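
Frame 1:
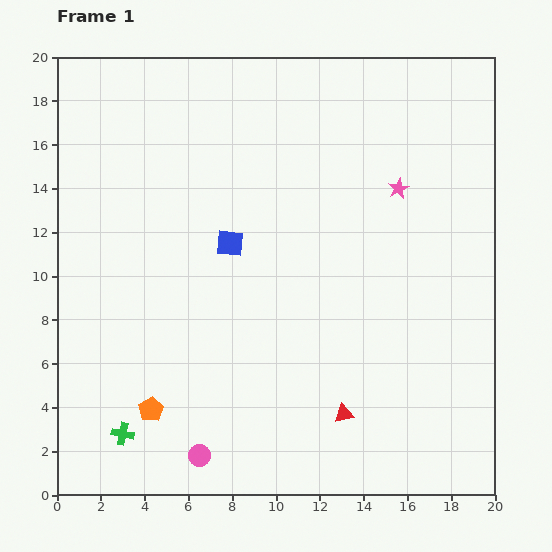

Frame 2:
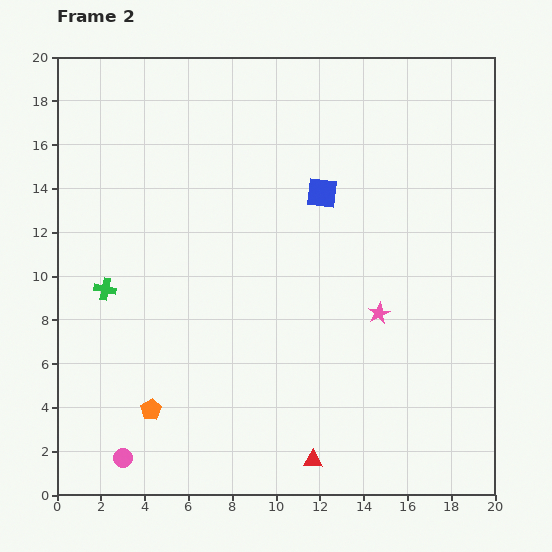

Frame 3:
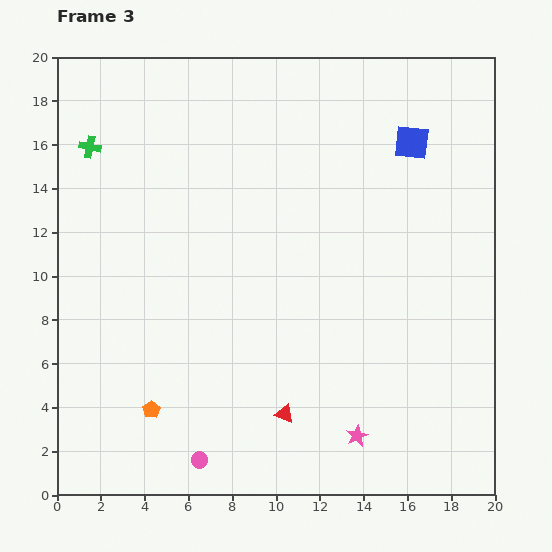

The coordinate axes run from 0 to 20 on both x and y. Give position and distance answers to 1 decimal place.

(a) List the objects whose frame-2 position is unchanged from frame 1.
the orange pentagon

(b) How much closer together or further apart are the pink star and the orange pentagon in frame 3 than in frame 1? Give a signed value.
-5.7

Distance in frame 1: 15.2. Distance in frame 3: 9.5.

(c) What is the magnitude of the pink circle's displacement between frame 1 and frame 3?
0.2

The pink circle moved from (6.5, 1.8) to (6.5, 1.6), a distance of √(0.0² + 0.2²) ≈ 0.2.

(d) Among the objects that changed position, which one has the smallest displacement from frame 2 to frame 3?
the red triangle

(moved 2.5)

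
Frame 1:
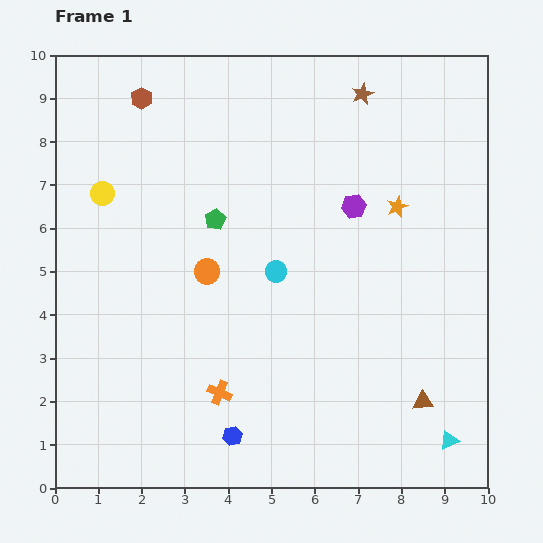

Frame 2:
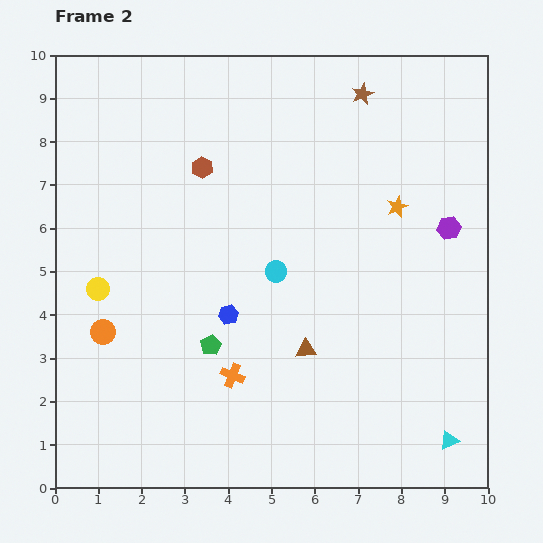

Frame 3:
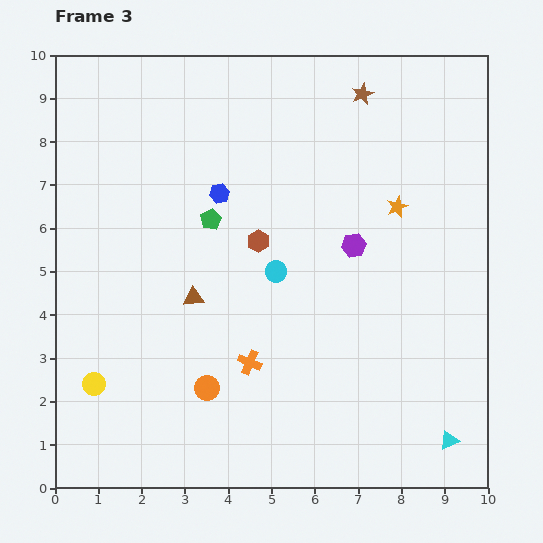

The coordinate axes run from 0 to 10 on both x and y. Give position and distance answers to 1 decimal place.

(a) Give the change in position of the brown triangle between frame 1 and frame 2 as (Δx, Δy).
(-2.7, 1.2)

The brown triangle was at (8.5, 2.0) in frame 1 and (5.8, 3.2) in frame 2.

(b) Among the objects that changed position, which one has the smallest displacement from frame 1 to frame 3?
the green pentagon

(moved 0.1)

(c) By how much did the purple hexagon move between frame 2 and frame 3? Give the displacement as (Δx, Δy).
(-2.2, -0.4)

The purple hexagon was at (9.1, 6.0) in frame 2 and (6.9, 5.6) in frame 3.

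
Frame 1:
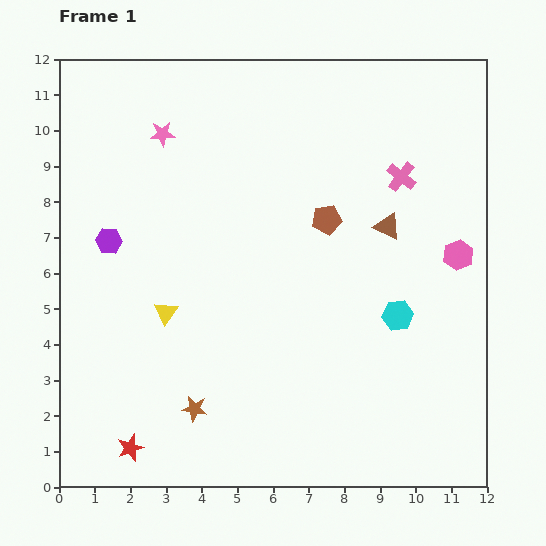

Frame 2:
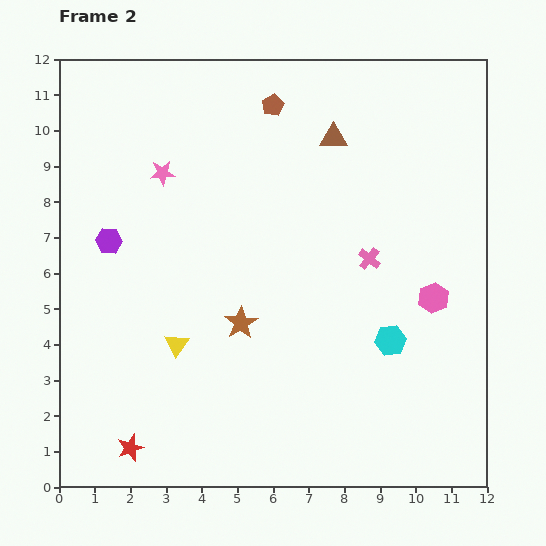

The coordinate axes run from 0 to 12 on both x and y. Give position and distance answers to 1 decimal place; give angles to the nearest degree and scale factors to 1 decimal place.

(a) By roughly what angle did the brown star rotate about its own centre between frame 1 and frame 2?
31° clockwise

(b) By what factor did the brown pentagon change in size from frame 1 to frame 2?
0.7×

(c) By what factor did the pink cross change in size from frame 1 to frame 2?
0.7×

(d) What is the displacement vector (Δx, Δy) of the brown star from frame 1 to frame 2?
(1.3, 2.4)

The brown star was at (3.8, 2.2) in frame 1 and (5.1, 4.6) in frame 2.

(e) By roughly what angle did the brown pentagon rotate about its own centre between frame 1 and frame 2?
18° counter-clockwise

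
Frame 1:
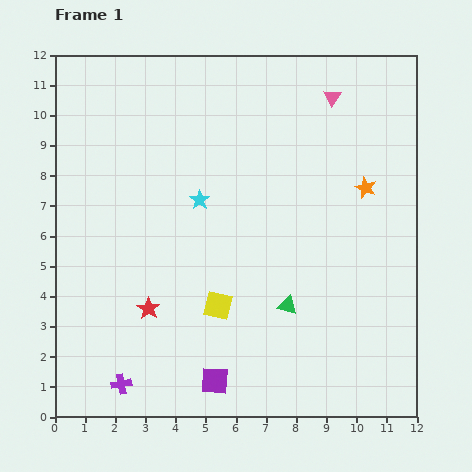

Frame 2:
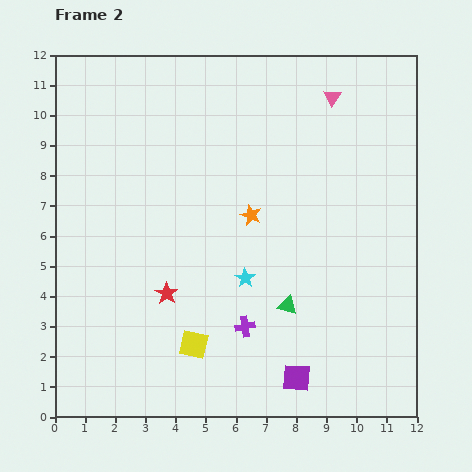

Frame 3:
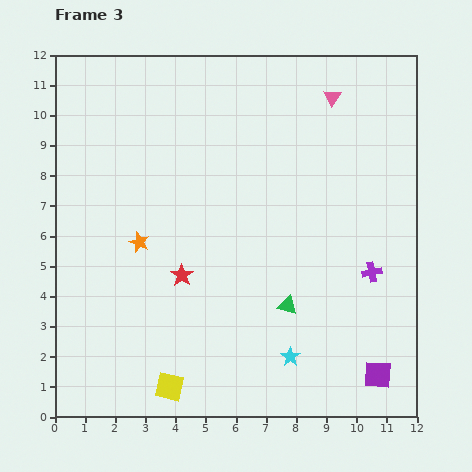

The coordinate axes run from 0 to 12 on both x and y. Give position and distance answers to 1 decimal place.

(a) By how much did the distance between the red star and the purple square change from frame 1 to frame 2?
+1.8

Distance in frame 1: 3.3. Distance in frame 2: 5.1.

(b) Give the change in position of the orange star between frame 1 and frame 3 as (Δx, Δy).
(-7.5, -1.8)

The orange star was at (10.3, 7.6) in frame 1 and (2.8, 5.8) in frame 3.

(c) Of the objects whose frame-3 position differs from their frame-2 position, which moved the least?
the red star

(moved 0.8)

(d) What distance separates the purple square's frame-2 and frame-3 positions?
2.7

The purple square moved from (8.0, 1.3) to (10.7, 1.4), a distance of √(2.7² + 0.1²) ≈ 2.7.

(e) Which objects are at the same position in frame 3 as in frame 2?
the pink triangle, the green triangle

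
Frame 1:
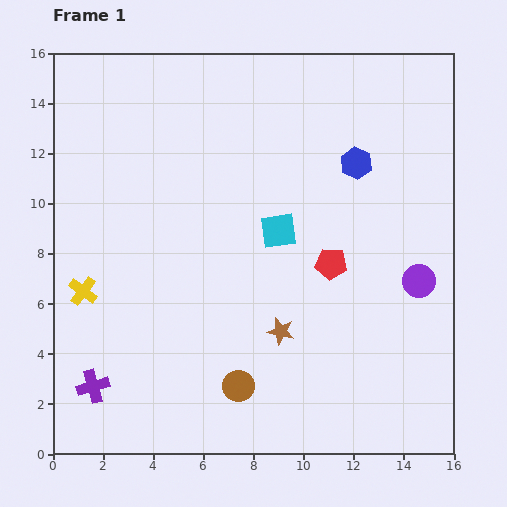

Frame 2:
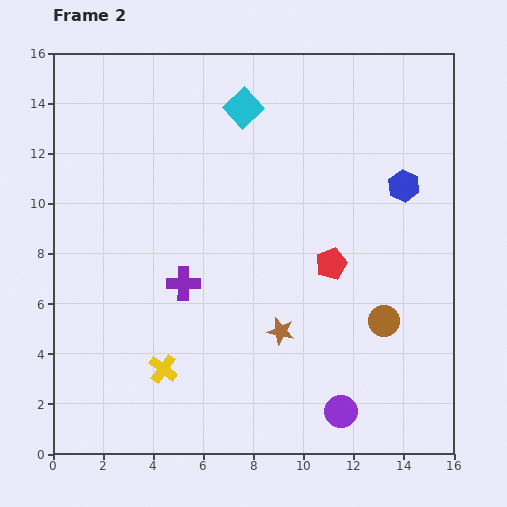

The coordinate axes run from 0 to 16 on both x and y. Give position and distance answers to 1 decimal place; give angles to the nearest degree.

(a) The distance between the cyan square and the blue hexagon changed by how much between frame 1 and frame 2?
+3.0

Distance in frame 1: 4.1. Distance in frame 2: 7.1.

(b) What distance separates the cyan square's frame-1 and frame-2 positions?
5.1

The cyan square moved from (9.0, 8.9) to (7.6, 13.8), a distance of √(1.4² + 4.9²) ≈ 5.1.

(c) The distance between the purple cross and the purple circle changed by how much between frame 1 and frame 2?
-5.6

Distance in frame 1: 13.7. Distance in frame 2: 8.1.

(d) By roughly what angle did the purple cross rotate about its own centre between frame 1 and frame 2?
17° clockwise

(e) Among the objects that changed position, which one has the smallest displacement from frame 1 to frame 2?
the blue hexagon

(moved 2.1)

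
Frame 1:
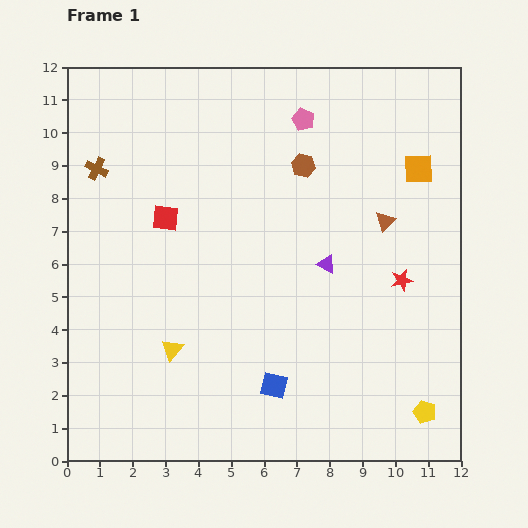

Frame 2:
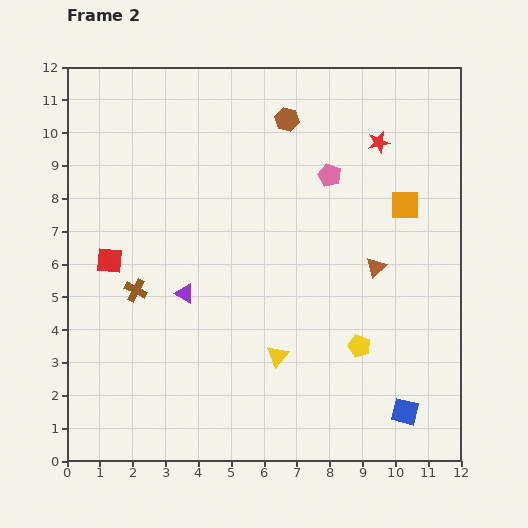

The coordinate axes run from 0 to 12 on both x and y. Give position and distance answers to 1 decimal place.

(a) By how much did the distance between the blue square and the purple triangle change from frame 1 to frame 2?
+3.6

Distance in frame 1: 4.0. Distance in frame 2: 7.6.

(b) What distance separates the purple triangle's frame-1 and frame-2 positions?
4.4

The purple triangle moved from (7.9, 6.0) to (3.6, 5.1), a distance of √(4.3² + 0.9²) ≈ 4.4.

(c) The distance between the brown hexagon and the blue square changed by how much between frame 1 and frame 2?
+2.8

Distance in frame 1: 6.8. Distance in frame 2: 9.6.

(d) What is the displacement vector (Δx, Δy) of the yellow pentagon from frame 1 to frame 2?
(-2.0, 2.0)

The yellow pentagon was at (10.9, 1.5) in frame 1 and (8.9, 3.5) in frame 2.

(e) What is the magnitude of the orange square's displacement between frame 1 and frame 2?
1.2

The orange square moved from (10.7, 8.9) to (10.3, 7.8), a distance of √(0.4² + 1.1²) ≈ 1.2.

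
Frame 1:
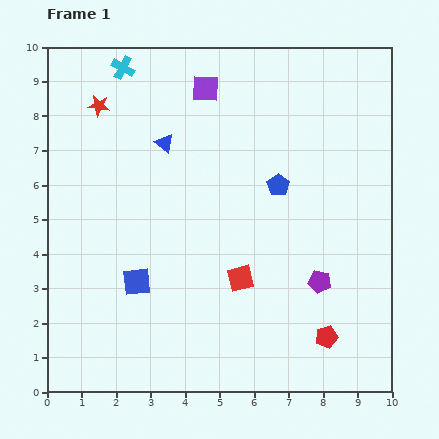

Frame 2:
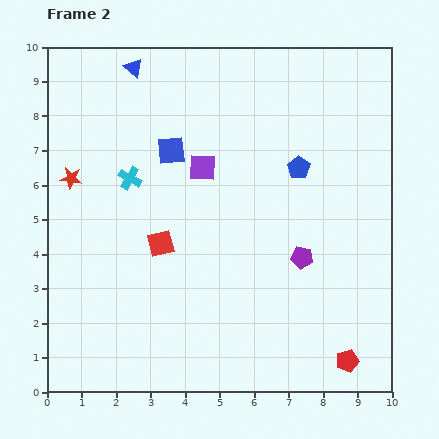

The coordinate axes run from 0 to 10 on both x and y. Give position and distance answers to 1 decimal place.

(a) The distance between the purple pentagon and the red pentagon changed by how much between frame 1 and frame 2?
+1.7

Distance in frame 1: 1.6. Distance in frame 2: 3.3.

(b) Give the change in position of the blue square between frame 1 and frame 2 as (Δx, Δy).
(1.0, 3.8)

The blue square was at (2.6, 3.2) in frame 1 and (3.6, 7.0) in frame 2.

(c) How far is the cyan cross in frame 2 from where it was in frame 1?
3.2

The cyan cross moved from (2.2, 9.4) to (2.4, 6.2), a distance of √(0.2² + 3.2²) ≈ 3.2.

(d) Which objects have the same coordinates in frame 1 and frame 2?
none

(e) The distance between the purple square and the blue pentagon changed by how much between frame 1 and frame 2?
-0.7

Distance in frame 1: 3.5. Distance in frame 2: 2.8.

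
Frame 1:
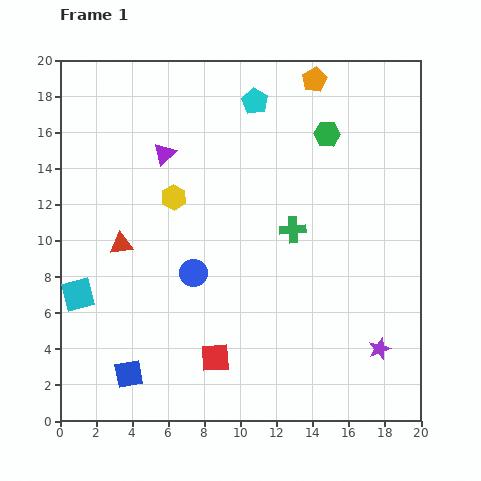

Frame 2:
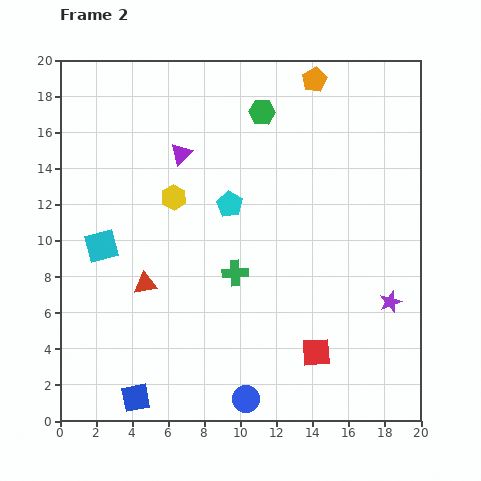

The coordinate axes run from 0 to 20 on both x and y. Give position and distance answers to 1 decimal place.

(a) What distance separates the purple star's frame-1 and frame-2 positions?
2.7

The purple star moved from (17.7, 4.0) to (18.3, 6.6), a distance of √(0.6² + 2.6²) ≈ 2.7.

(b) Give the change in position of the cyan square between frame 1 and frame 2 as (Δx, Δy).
(1.3, 2.7)

The cyan square was at (1.0, 7.0) in frame 1 and (2.3, 9.7) in frame 2.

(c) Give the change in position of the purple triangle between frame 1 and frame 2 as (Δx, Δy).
(0.9, 0.0)

The purple triangle was at (5.8, 14.8) in frame 1 and (6.7, 14.8) in frame 2.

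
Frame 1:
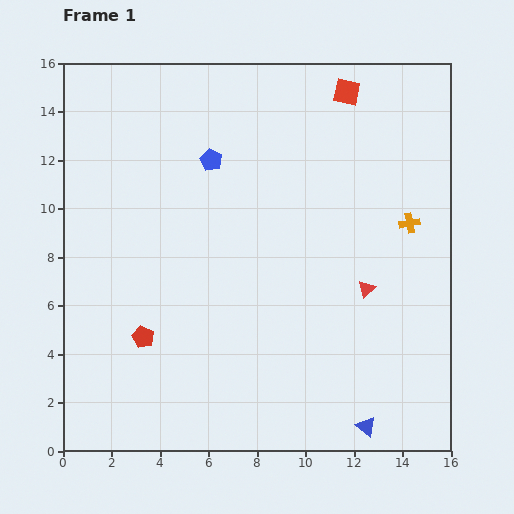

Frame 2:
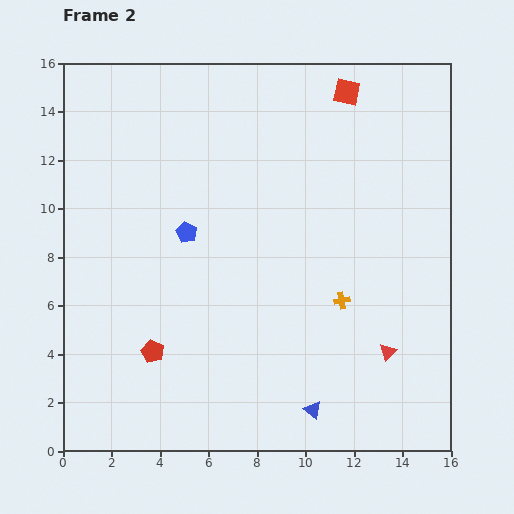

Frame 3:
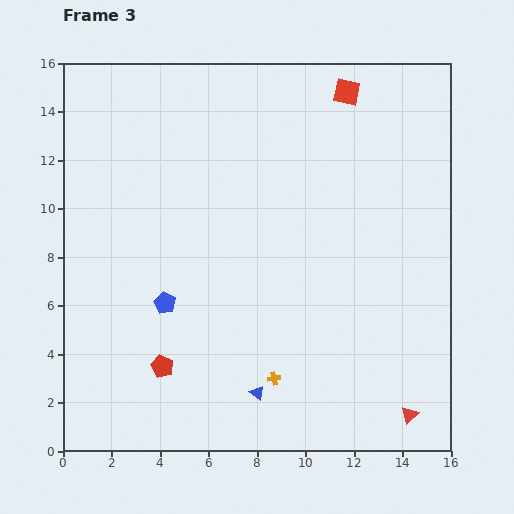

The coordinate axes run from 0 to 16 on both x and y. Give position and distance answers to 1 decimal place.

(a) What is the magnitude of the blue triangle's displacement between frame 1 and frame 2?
2.3

The blue triangle moved from (12.5, 1.0) to (10.3, 1.7), a distance of √(2.2² + 0.7²) ≈ 2.3.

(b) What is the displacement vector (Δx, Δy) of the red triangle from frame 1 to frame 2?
(0.9, -2.6)

The red triangle was at (12.5, 6.7) in frame 1 and (13.4, 4.1) in frame 2.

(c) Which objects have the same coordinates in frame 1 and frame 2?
the red square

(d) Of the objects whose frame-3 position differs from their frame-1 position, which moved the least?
the red pentagon

(moved 1.4)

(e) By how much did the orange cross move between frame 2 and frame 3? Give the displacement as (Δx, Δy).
(-2.8, -3.2)

The orange cross was at (11.5, 6.2) in frame 2 and (8.7, 3.0) in frame 3.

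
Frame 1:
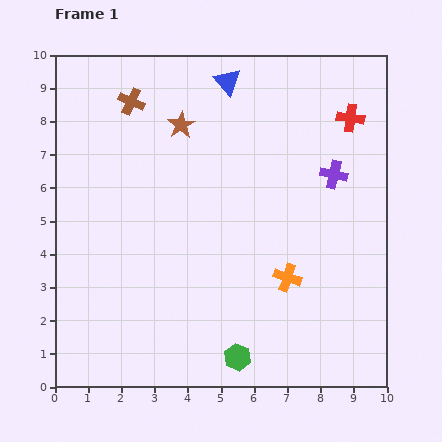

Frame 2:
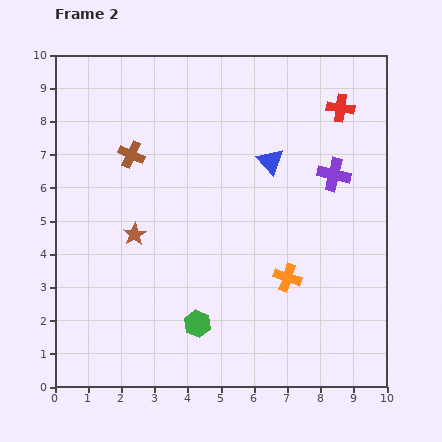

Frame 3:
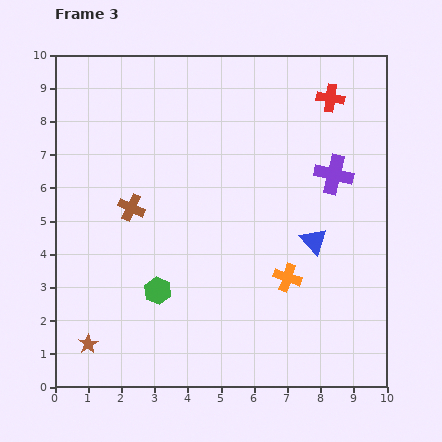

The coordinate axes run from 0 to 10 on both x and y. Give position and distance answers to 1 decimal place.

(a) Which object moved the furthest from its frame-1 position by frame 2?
the brown star

(moved 3.6; next 2.7)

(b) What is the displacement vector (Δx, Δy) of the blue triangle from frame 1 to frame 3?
(2.6, -4.8)

The blue triangle was at (5.2, 9.2) in frame 1 and (7.8, 4.4) in frame 3.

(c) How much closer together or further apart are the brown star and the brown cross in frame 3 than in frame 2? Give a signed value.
+1.9

Distance in frame 2: 2.4. Distance in frame 3: 4.3.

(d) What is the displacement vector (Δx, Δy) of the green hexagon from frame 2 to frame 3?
(-1.2, 1.0)

The green hexagon was at (4.3, 1.9) in frame 2 and (3.1, 2.9) in frame 3.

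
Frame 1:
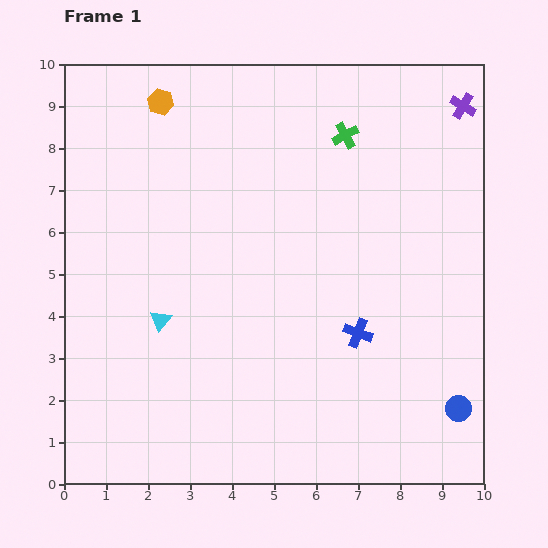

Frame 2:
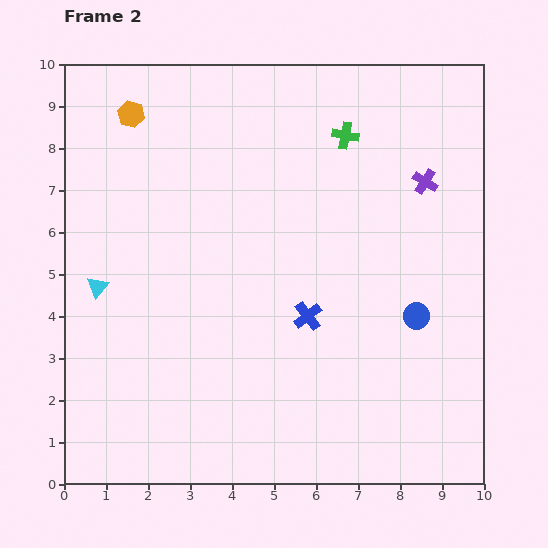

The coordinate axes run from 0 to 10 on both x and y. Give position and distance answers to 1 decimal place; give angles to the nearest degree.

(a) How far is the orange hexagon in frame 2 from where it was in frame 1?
0.8

The orange hexagon moved from (2.3, 9.1) to (1.6, 8.8), a distance of √(0.7² + 0.3²) ≈ 0.8.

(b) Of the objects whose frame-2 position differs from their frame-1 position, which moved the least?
the orange hexagon

(moved 0.8)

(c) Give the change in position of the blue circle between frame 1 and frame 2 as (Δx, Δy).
(-1.0, 2.2)

The blue circle was at (9.4, 1.8) in frame 1 and (8.4, 4.0) in frame 2.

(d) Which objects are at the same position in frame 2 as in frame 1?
the green cross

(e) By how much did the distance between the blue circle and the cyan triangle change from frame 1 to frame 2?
+0.2

Distance in frame 1: 7.4. Distance in frame 2: 7.6.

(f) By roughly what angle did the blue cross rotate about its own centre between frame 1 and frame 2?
31° clockwise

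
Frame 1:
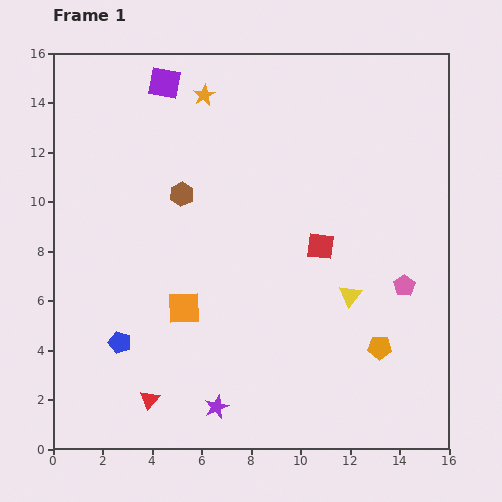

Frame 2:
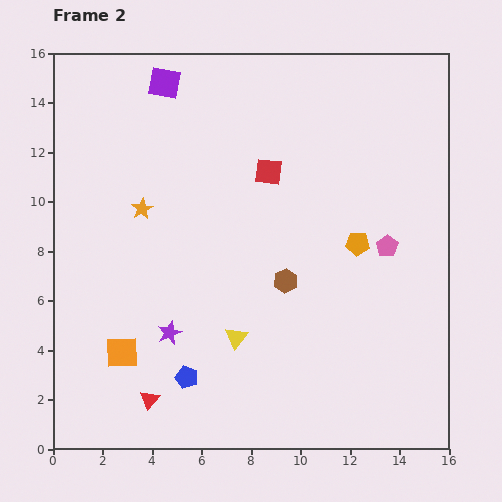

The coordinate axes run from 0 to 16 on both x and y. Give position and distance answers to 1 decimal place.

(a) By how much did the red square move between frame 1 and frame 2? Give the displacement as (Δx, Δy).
(-2.1, 3.0)

The red square was at (10.8, 8.2) in frame 1 and (8.7, 11.2) in frame 2.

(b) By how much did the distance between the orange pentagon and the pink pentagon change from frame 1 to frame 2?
-1.5

Distance in frame 1: 2.7. Distance in frame 2: 1.2.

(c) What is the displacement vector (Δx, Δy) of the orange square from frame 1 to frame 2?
(-2.5, -1.8)

The orange square was at (5.3, 5.7) in frame 1 and (2.8, 3.9) in frame 2.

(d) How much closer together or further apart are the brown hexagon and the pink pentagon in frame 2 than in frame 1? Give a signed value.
-5.4

Distance in frame 1: 9.7. Distance in frame 2: 4.3.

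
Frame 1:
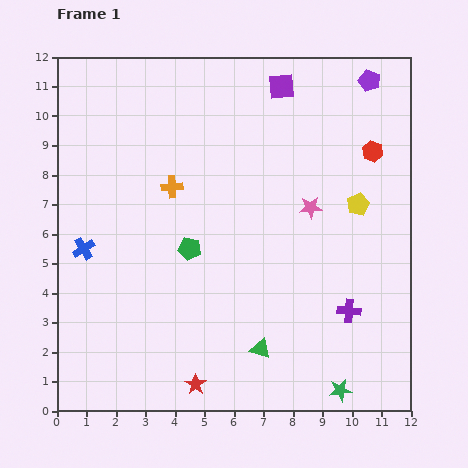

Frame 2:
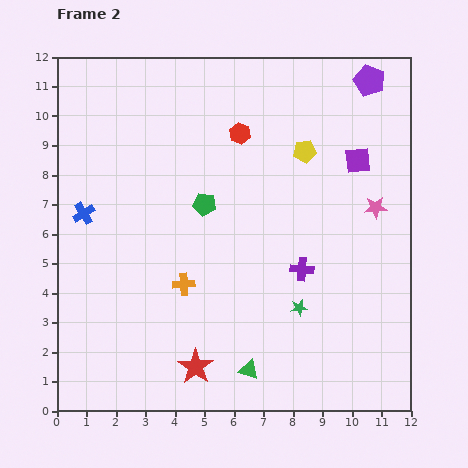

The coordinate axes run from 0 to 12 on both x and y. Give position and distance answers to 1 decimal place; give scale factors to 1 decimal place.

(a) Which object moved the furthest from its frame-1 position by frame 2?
the red hexagon

(moved 4.5; next 3.6)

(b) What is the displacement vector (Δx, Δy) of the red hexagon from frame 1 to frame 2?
(-4.5, 0.6)

The red hexagon was at (10.7, 8.8) in frame 1 and (6.2, 9.4) in frame 2.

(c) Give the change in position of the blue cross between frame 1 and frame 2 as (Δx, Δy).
(0.0, 1.2)

The blue cross was at (0.9, 5.5) in frame 1 and (0.9, 6.7) in frame 2.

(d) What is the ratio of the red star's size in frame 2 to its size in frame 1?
1.7×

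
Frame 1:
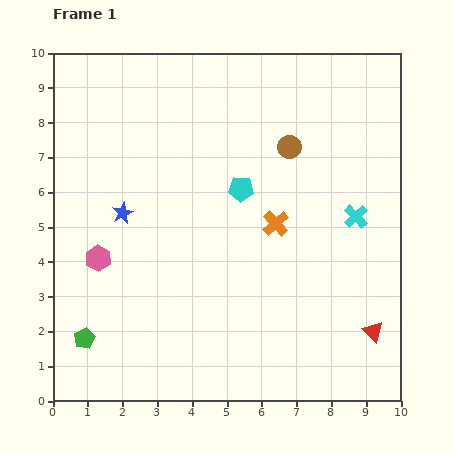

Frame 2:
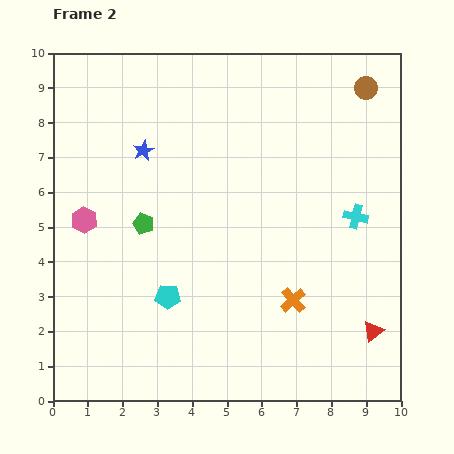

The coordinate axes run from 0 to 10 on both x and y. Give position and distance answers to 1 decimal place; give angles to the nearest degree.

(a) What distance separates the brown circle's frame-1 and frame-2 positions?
2.8

The brown circle moved from (6.8, 7.3) to (9.0, 9.0), a distance of √(2.2² + 1.7²) ≈ 2.8.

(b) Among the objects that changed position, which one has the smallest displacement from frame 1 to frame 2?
the pink hexagon

(moved 1.2)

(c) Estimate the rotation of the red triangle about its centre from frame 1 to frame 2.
40° clockwise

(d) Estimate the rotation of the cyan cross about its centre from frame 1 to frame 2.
33° counter-clockwise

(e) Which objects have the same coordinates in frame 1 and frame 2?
the cyan cross, the red triangle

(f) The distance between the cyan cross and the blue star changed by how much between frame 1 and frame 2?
-0.3

Distance in frame 1: 6.7. Distance in frame 2: 6.4.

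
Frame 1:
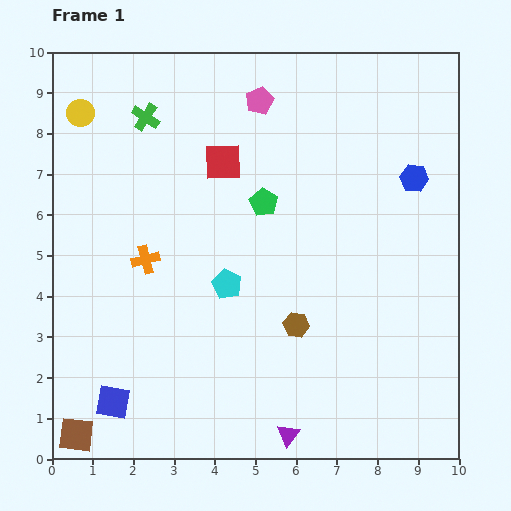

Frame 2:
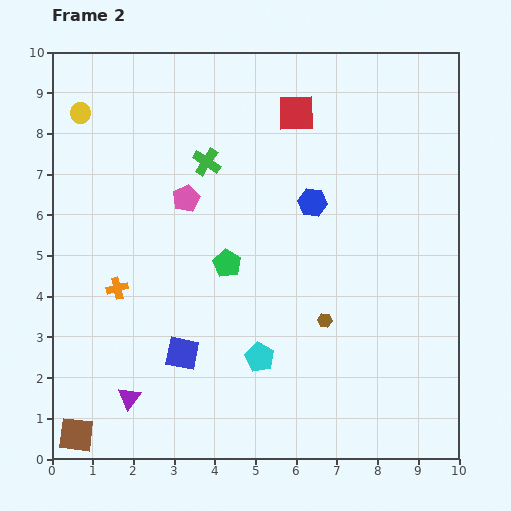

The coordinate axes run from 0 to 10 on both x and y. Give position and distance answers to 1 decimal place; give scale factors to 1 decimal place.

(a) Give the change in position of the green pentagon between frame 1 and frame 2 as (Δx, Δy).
(-0.9, -1.5)

The green pentagon was at (5.2, 6.3) in frame 1 and (4.3, 4.8) in frame 2.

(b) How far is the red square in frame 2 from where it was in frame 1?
2.2

The red square moved from (4.2, 7.3) to (6.0, 8.5), a distance of √(1.8² + 1.2²) ≈ 2.2.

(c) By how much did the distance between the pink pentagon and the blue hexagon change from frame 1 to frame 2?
-1.1

Distance in frame 1: 4.2. Distance in frame 2: 3.1.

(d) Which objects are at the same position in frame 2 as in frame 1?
the brown square, the yellow circle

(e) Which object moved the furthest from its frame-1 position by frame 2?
the purple triangle

(moved 4.0; next 3.0)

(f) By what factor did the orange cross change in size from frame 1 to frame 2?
0.8×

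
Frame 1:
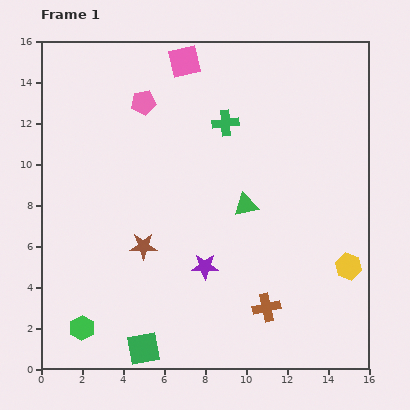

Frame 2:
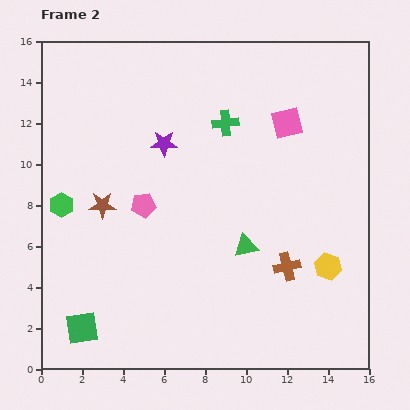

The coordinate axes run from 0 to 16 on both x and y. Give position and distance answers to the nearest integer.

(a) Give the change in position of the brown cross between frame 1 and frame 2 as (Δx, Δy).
(1, 2)

The brown cross was at (11, 3) in frame 1 and (12, 5) in frame 2.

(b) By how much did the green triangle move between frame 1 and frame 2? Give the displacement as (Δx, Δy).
(0, -2)

The green triangle was at (10, 8) in frame 1 and (10, 6) in frame 2.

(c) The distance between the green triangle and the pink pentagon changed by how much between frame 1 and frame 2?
-2

Distance in frame 1: 7. Distance in frame 2: 5.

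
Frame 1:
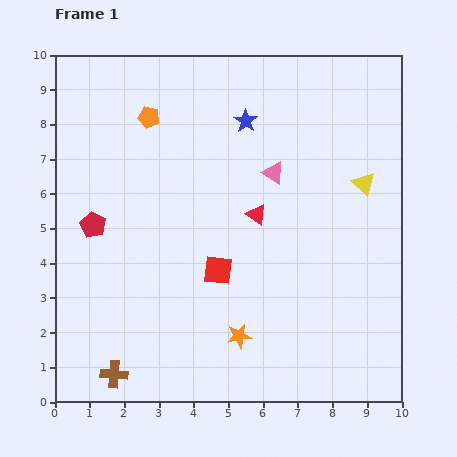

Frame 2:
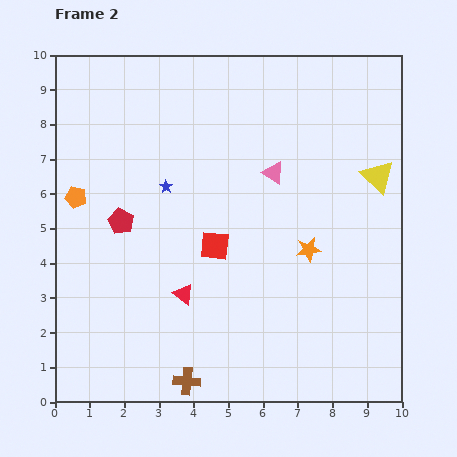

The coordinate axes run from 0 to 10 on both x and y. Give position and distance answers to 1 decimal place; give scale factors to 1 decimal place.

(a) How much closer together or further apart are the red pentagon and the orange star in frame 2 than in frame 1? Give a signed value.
+0.2

Distance in frame 1: 5.3. Distance in frame 2: 5.5.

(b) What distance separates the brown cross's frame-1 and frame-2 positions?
2.1

The brown cross moved from (1.7, 0.8) to (3.8, 0.6), a distance of √(2.1² + 0.2²) ≈ 2.1.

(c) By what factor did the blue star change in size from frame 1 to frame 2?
0.6×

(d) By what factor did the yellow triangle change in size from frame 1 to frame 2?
1.5×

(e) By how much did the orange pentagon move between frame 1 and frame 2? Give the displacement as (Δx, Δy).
(-2.1, -2.3)

The orange pentagon was at (2.7, 8.2) in frame 1 and (0.6, 5.9) in frame 2.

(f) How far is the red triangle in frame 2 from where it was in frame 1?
3.1

The red triangle moved from (5.8, 5.4) to (3.7, 3.1), a distance of √(2.1² + 2.3²) ≈ 3.1.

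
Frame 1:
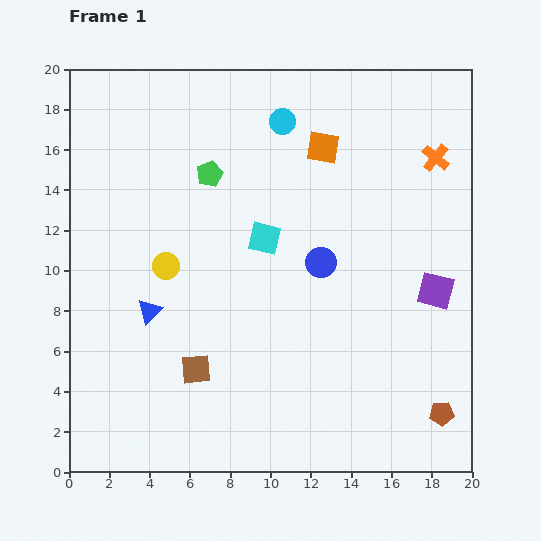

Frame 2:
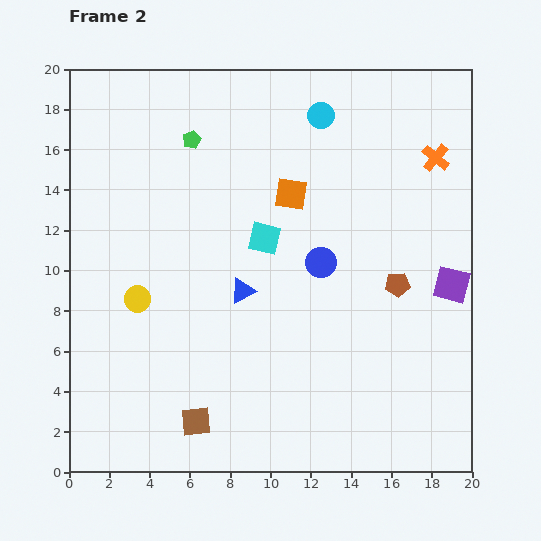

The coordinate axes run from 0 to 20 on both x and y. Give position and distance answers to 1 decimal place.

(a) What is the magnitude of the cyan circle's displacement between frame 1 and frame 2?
1.9

The cyan circle moved from (10.6, 17.4) to (12.5, 17.7), a distance of √(1.9² + 0.3²) ≈ 1.9.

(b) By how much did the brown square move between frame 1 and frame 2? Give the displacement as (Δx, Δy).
(0.0, -2.6)

The brown square was at (6.3, 5.1) in frame 1 and (6.3, 2.5) in frame 2.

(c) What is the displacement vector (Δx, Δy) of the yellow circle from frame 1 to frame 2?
(-1.4, -1.6)

The yellow circle was at (4.8, 10.2) in frame 1 and (3.4, 8.6) in frame 2.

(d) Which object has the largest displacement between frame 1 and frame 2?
the brown pentagon

(moved 6.8; next 4.7)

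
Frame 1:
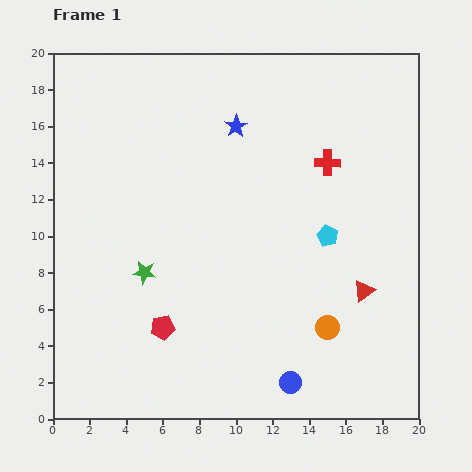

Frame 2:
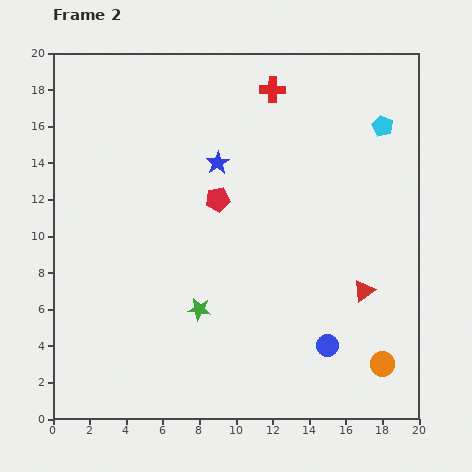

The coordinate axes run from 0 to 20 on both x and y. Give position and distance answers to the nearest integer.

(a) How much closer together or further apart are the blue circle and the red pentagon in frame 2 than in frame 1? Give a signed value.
+2

Distance in frame 1: 8. Distance in frame 2: 10.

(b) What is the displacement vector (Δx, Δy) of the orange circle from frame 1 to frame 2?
(3, -2)

The orange circle was at (15, 5) in frame 1 and (18, 3) in frame 2.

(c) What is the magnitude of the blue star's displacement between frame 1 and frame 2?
2

The blue star moved from (10, 16) to (9, 14), a distance of √(1² + 2²) ≈ 2.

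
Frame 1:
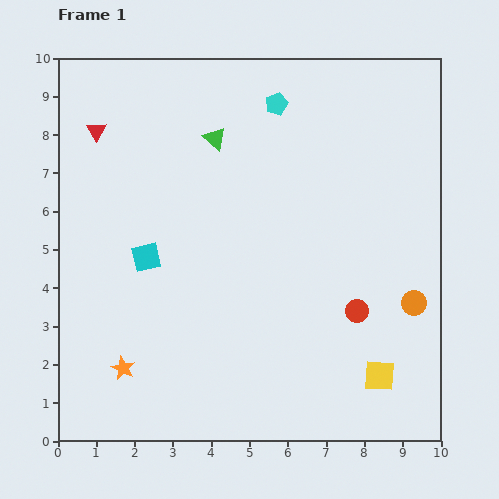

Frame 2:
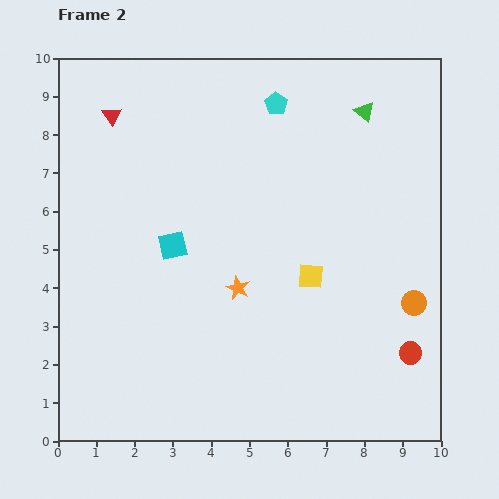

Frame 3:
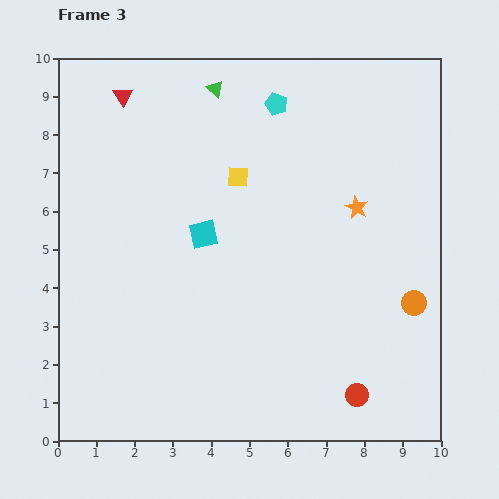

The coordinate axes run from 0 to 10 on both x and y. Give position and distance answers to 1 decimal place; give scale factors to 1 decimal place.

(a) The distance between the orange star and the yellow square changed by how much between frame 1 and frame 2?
-4.8

Distance in frame 1: 6.7. Distance in frame 2: 1.9.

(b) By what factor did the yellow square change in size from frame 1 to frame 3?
0.7×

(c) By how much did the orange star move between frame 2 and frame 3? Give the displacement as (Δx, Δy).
(3.1, 2.1)

The orange star was at (4.7, 4.0) in frame 2 and (7.8, 6.1) in frame 3.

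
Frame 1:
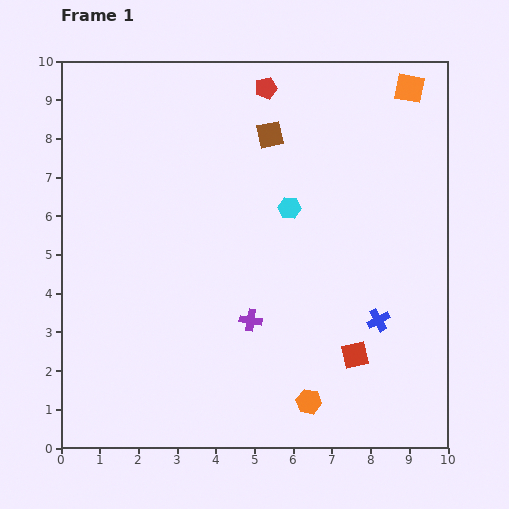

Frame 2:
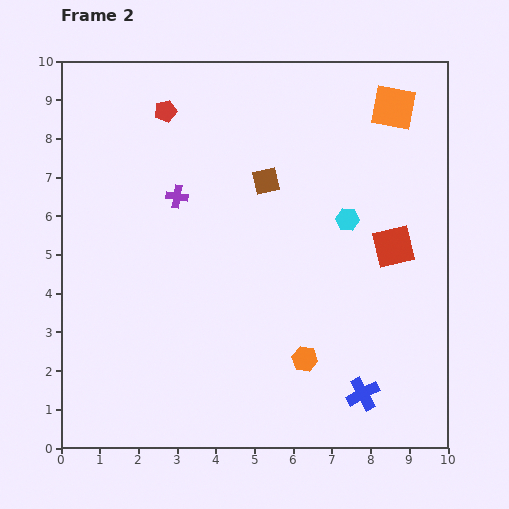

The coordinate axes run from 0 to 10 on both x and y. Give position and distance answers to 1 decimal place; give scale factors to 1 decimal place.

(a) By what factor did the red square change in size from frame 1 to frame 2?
1.5×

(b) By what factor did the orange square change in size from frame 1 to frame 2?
1.5×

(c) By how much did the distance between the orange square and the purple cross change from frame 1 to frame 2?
-1.2

Distance in frame 1: 7.3. Distance in frame 2: 6.1.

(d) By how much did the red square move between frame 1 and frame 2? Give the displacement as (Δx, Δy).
(1.0, 2.8)

The red square was at (7.6, 2.4) in frame 1 and (8.6, 5.2) in frame 2.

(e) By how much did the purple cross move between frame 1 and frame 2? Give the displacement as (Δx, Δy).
(-1.9, 3.2)

The purple cross was at (4.9, 3.3) in frame 1 and (3.0, 6.5) in frame 2.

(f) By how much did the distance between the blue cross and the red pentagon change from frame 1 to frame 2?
+2.2

Distance in frame 1: 6.7. Distance in frame 2: 8.9.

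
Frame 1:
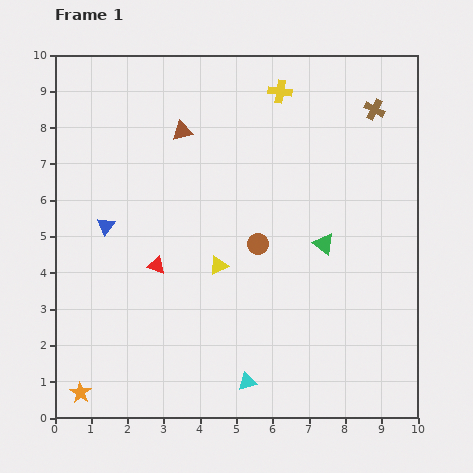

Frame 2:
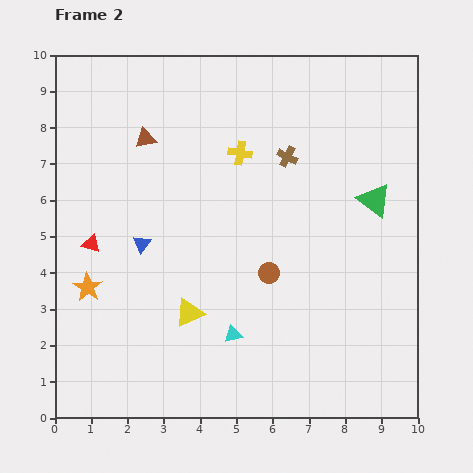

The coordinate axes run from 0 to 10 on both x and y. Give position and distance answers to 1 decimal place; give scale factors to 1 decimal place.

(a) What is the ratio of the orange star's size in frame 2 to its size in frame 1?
1.4×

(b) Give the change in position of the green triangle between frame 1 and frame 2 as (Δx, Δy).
(1.4, 1.2)

The green triangle was at (7.4, 4.8) in frame 1 and (8.8, 6.0) in frame 2.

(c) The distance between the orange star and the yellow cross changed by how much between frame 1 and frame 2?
-4.4

Distance in frame 1: 10.0. Distance in frame 2: 5.6.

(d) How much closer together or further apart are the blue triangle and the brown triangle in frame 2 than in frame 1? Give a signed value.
-0.4

Distance in frame 1: 3.3. Distance in frame 2: 2.9.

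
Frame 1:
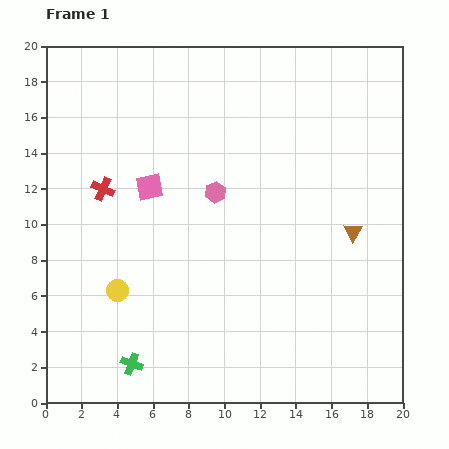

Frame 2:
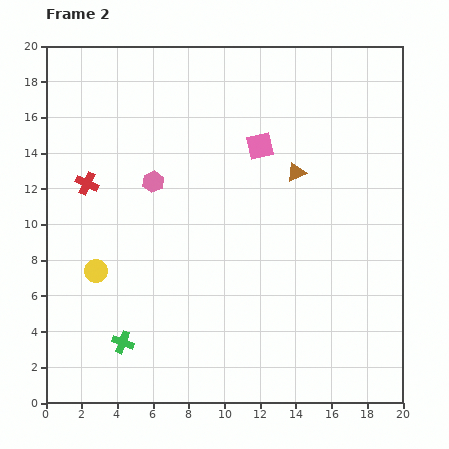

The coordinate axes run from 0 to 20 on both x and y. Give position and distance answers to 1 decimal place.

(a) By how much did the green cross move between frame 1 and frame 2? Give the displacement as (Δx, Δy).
(-0.5, 1.2)

The green cross was at (4.8, 2.2) in frame 1 and (4.3, 3.4) in frame 2.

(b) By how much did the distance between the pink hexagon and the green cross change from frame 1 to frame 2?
-1.5

Distance in frame 1: 10.7. Distance in frame 2: 9.2.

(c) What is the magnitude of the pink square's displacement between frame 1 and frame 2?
6.6

The pink square moved from (5.8, 12.1) to (12.0, 14.4), a distance of √(6.2² + 2.3²) ≈ 6.6.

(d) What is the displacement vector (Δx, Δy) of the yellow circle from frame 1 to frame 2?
(-1.2, 1.1)

The yellow circle was at (4.0, 6.3) in frame 1 and (2.8, 7.4) in frame 2.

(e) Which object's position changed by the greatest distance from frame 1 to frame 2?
the pink square

(moved 6.6; next 4.6)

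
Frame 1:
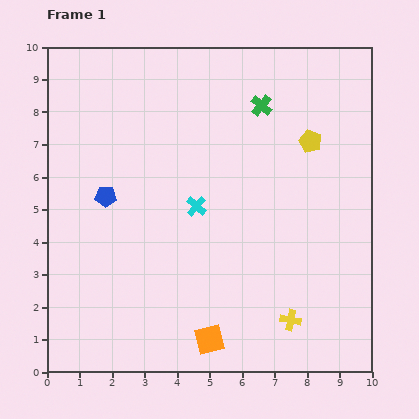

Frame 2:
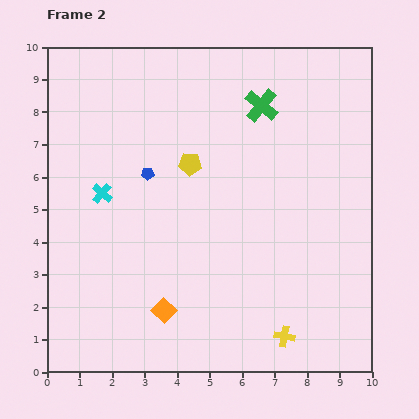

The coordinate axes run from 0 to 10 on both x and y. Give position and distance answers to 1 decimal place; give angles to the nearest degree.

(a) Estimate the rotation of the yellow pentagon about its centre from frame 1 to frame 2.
19° counter-clockwise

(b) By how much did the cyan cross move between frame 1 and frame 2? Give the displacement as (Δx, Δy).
(-2.9, 0.4)

The cyan cross was at (4.6, 5.1) in frame 1 and (1.7, 5.5) in frame 2.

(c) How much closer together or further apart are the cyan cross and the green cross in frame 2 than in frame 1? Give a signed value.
+1.9

Distance in frame 1: 3.7. Distance in frame 2: 5.6.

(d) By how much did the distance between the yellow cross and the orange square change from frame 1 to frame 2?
+1.2

Distance in frame 1: 2.6. Distance in frame 2: 3.8.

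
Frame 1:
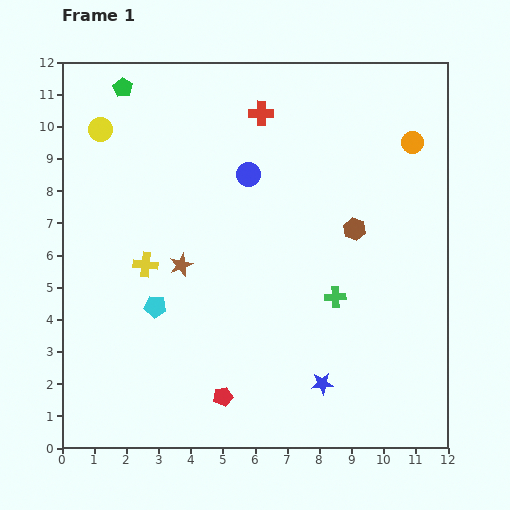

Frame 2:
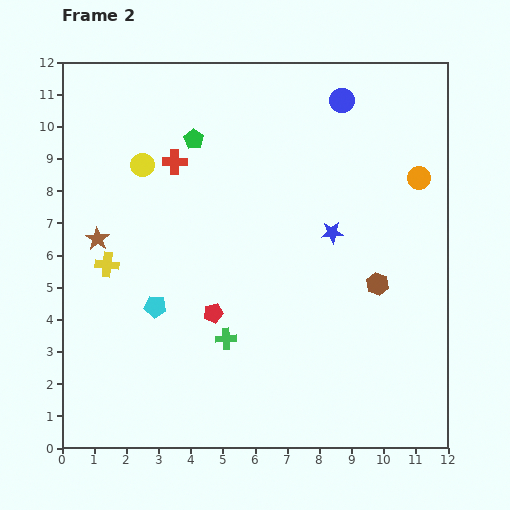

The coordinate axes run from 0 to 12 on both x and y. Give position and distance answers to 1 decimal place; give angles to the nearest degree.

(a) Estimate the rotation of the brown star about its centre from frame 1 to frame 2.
15° counter-clockwise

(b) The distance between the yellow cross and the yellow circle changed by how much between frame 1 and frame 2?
-1.1

Distance in frame 1: 4.4. Distance in frame 2: 3.3.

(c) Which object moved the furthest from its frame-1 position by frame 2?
the blue star

(moved 4.7; next 3.7)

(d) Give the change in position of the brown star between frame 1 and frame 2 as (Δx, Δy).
(-2.6, 0.8)

The brown star was at (3.7, 5.7) in frame 1 and (1.1, 6.5) in frame 2.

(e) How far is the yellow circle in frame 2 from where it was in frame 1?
1.7

The yellow circle moved from (1.2, 9.9) to (2.5, 8.8), a distance of √(1.3² + 1.1²) ≈ 1.7.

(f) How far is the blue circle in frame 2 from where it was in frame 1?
3.7

The blue circle moved from (5.8, 8.5) to (8.7, 10.8), a distance of √(2.9² + 2.3²) ≈ 3.7.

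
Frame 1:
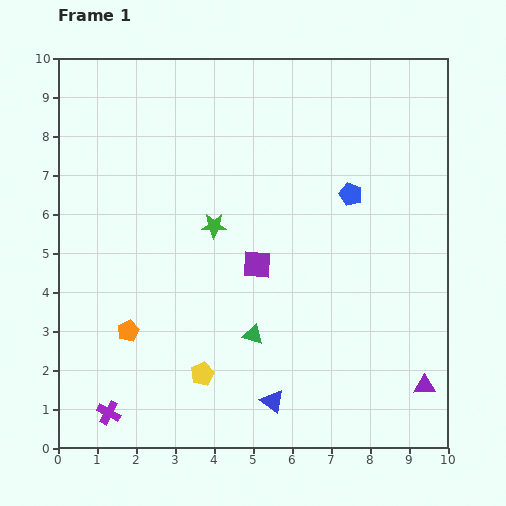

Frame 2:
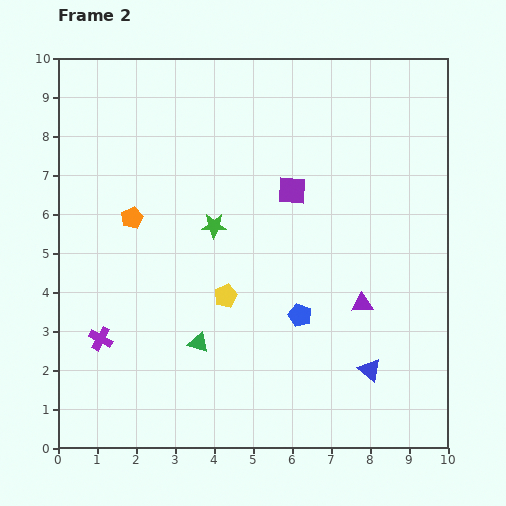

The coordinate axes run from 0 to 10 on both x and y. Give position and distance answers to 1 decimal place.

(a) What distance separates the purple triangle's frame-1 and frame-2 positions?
2.6

The purple triangle moved from (9.4, 1.6) to (7.8, 3.7), a distance of √(1.6² + 2.1²) ≈ 2.6.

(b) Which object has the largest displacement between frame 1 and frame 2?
the blue pentagon

(moved 3.4; next 2.9)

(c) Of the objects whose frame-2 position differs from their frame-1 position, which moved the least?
the green triangle

(moved 1.4)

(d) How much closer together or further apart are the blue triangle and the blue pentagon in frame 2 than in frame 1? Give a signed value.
-3.4

Distance in frame 1: 5.7. Distance in frame 2: 2.3.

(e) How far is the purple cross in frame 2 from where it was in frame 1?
1.9

The purple cross moved from (1.3, 0.9) to (1.1, 2.8), a distance of √(0.2² + 1.9²) ≈ 1.9.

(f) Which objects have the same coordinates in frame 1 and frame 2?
the green star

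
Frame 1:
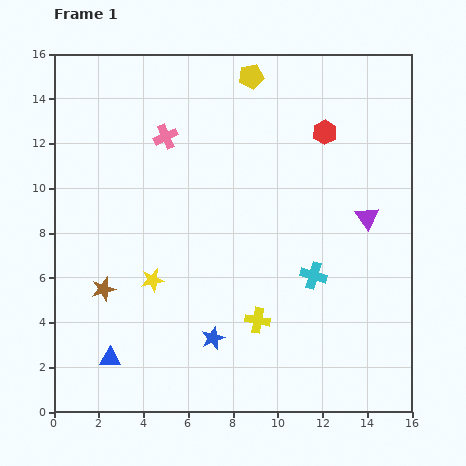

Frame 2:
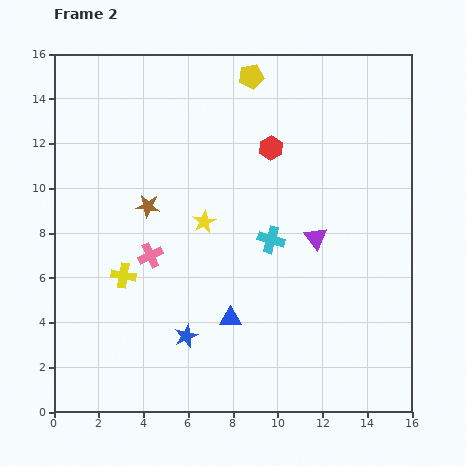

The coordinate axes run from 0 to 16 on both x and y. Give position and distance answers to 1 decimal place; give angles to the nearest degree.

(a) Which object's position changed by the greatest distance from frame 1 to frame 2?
the yellow cross

(moved 6.3; next 5.7)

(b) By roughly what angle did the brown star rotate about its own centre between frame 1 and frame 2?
23° clockwise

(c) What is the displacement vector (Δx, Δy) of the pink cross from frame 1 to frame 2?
(-0.7, -5.3)

The pink cross was at (5.0, 12.3) in frame 1 and (4.3, 7.0) in frame 2.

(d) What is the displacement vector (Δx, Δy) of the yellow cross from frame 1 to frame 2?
(-6.0, 2.0)

The yellow cross was at (9.1, 4.1) in frame 1 and (3.1, 6.1) in frame 2.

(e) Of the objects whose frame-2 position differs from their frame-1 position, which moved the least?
the blue star

(moved 1.2)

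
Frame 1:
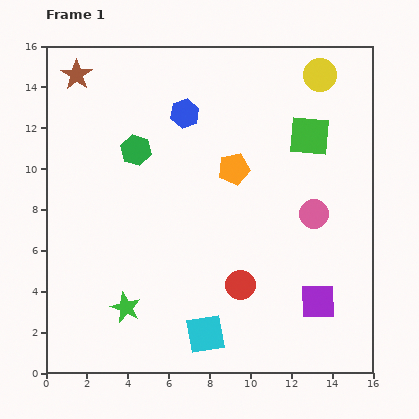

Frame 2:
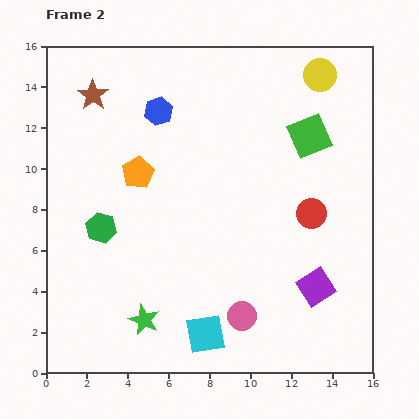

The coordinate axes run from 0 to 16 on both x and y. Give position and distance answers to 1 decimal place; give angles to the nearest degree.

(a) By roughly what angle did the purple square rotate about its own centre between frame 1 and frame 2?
31° counter-clockwise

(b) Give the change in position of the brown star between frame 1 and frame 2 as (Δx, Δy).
(0.8, -1.0)

The brown star was at (1.5, 14.6) in frame 1 and (2.3, 13.6) in frame 2.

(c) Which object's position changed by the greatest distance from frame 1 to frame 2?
the pink circle

(moved 6.1; next 4.9)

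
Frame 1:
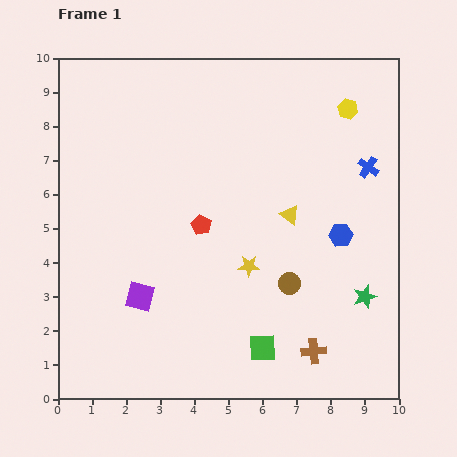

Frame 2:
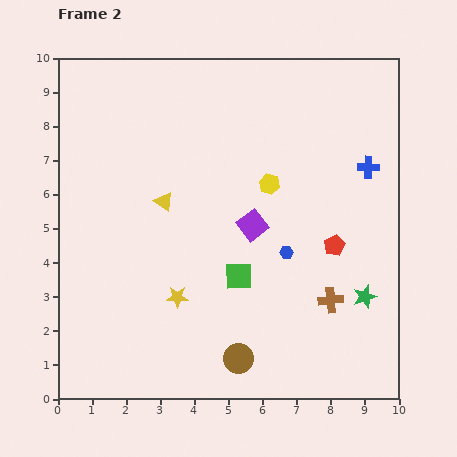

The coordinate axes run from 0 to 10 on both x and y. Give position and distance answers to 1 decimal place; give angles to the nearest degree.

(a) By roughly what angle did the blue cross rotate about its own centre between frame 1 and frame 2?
34° counter-clockwise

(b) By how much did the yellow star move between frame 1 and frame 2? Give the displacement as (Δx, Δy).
(-2.1, -0.9)

The yellow star was at (5.6, 3.9) in frame 1 and (3.5, 3.0) in frame 2.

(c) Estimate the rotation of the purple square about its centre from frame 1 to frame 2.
39° clockwise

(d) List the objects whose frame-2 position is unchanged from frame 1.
the green star, the blue cross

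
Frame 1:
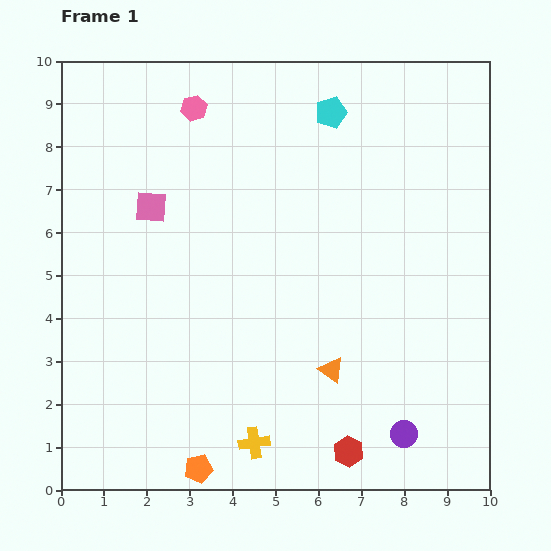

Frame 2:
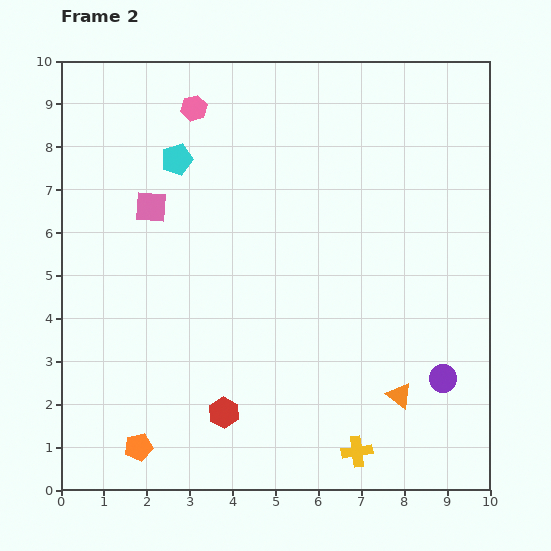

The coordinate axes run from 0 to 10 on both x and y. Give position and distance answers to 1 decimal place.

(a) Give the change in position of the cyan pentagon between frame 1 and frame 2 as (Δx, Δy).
(-3.6, -1.1)

The cyan pentagon was at (6.3, 8.8) in frame 1 and (2.7, 7.7) in frame 2.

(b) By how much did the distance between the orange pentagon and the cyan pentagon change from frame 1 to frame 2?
-2.1

Distance in frame 1: 8.9. Distance in frame 2: 6.8.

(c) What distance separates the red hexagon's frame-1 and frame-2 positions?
3.0

The red hexagon moved from (6.7, 0.9) to (3.8, 1.8), a distance of √(2.9² + 0.9²) ≈ 3.0.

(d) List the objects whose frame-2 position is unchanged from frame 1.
the pink square, the pink hexagon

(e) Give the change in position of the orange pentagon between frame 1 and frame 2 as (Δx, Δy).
(-1.4, 0.5)

The orange pentagon was at (3.2, 0.5) in frame 1 and (1.8, 1.0) in frame 2.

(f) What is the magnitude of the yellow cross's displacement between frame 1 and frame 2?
2.4

The yellow cross moved from (4.5, 1.1) to (6.9, 0.9), a distance of √(2.4² + 0.2²) ≈ 2.4.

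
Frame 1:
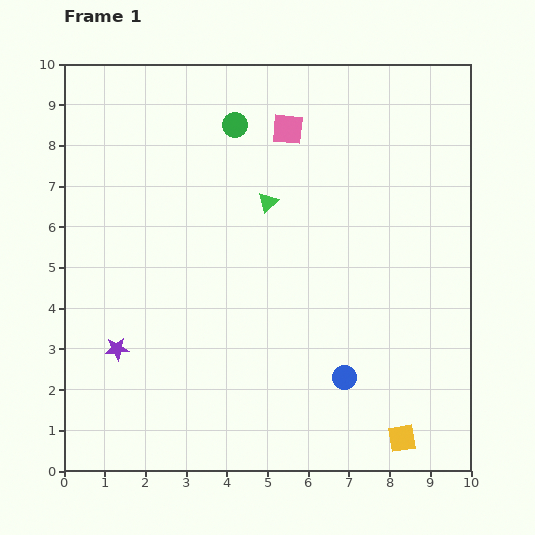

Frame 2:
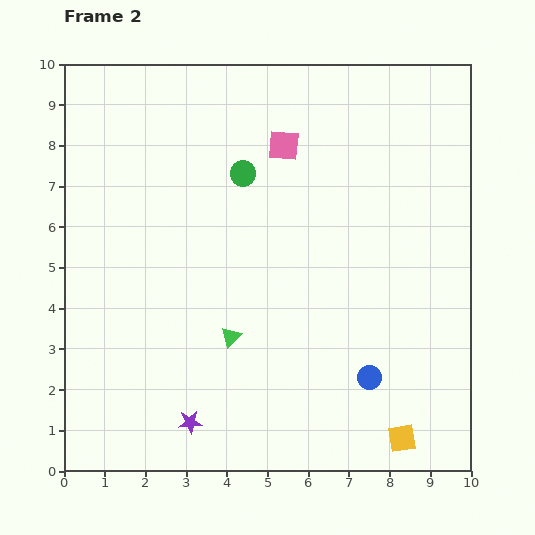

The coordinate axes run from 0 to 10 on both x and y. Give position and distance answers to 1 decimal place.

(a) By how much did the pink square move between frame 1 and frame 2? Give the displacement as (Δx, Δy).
(-0.1, -0.4)

The pink square was at (5.5, 8.4) in frame 1 and (5.4, 8.0) in frame 2.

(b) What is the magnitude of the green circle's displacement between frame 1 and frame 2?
1.2

The green circle moved from (4.2, 8.5) to (4.4, 7.3), a distance of √(0.2² + 1.2²) ≈ 1.2.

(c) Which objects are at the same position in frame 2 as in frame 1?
the yellow square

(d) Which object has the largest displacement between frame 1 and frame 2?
the green triangle

(moved 3.4; next 2.5)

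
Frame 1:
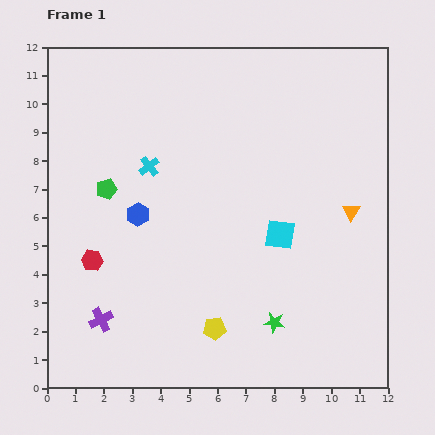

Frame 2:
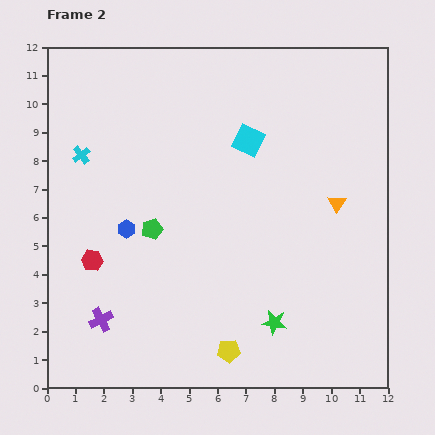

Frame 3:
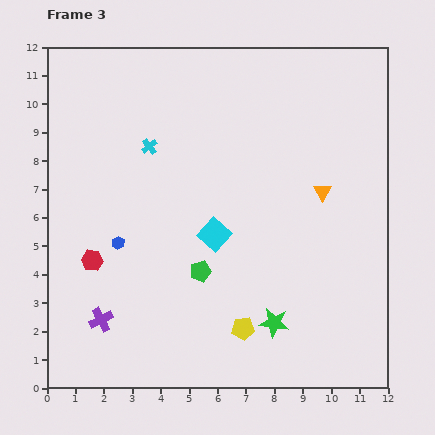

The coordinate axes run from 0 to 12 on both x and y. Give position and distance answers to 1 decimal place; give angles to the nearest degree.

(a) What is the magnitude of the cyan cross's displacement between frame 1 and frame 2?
2.4

The cyan cross moved from (3.6, 7.8) to (1.2, 8.2), a distance of √(2.4² + 0.4²) ≈ 2.4.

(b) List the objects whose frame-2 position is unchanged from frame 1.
the green star, the red hexagon, the purple cross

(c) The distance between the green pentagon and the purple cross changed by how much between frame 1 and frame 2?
-0.9

Distance in frame 1: 4.6. Distance in frame 2: 3.7.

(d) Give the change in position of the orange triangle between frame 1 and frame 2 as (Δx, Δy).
(-0.5, 0.3)

The orange triangle was at (10.7, 6.2) in frame 1 and (10.2, 6.5) in frame 2.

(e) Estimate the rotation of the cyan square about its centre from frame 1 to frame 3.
32° clockwise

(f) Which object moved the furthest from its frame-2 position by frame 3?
the cyan square

(moved 3.5; next 2.4)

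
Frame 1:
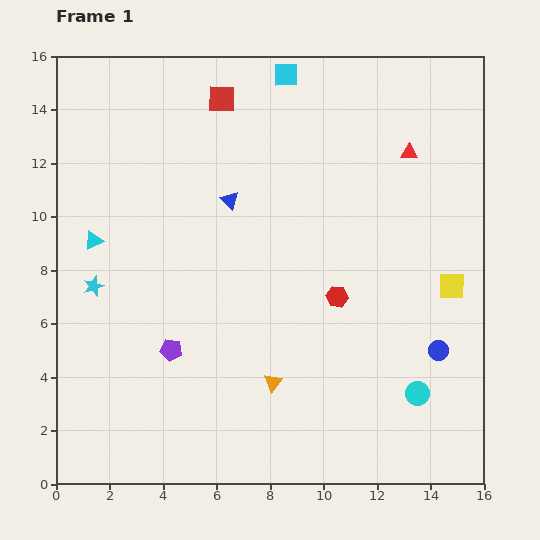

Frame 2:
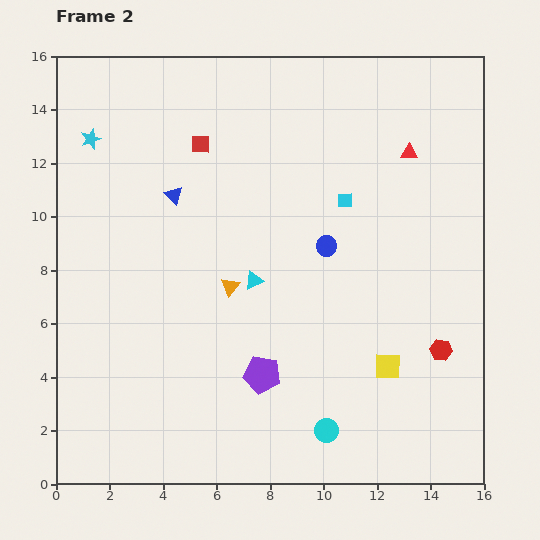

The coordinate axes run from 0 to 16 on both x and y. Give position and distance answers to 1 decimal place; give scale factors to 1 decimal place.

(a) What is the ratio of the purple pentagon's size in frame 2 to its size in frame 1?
1.7×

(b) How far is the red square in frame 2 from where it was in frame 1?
1.9

The red square moved from (6.2, 14.4) to (5.4, 12.7), a distance of √(0.8² + 1.7²) ≈ 1.9.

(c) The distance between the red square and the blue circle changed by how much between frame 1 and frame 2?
-6.4

Distance in frame 1: 12.4. Distance in frame 2: 6.0.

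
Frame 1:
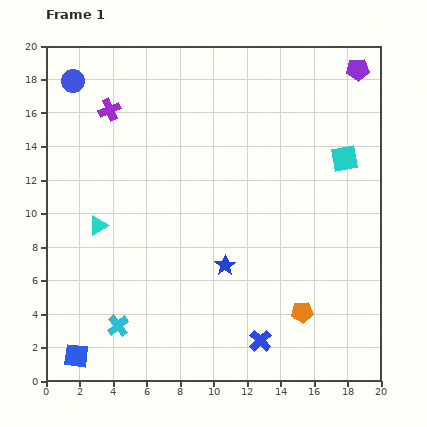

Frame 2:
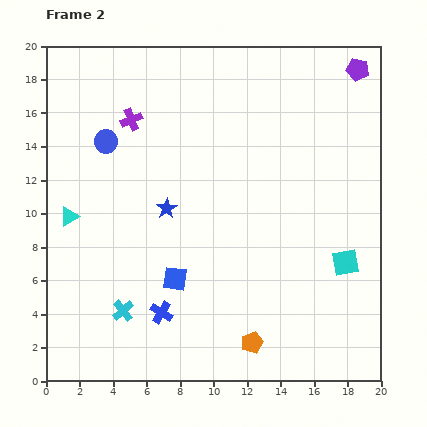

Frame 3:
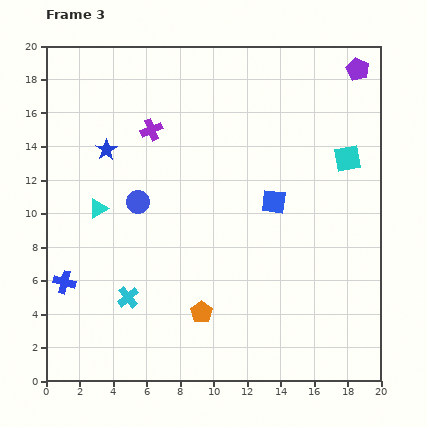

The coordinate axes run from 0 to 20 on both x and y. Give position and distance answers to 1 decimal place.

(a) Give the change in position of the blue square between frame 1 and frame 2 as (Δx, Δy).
(5.9, 4.6)

The blue square was at (1.8, 1.5) in frame 1 and (7.7, 6.1) in frame 2.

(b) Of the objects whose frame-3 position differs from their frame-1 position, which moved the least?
the cyan square

(moved 0.2)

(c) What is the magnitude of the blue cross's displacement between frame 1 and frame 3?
12.2

The blue cross moved from (12.8, 2.4) to (1.1, 5.9), a distance of √(11.7² + 3.5²) ≈ 12.2.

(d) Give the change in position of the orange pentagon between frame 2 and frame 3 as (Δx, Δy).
(-3.0, 1.8)

The orange pentagon was at (12.3, 2.3) in frame 2 and (9.3, 4.1) in frame 3.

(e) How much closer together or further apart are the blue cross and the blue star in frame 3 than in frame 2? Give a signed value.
+2.1

Distance in frame 2: 6.2. Distance in frame 3: 8.3.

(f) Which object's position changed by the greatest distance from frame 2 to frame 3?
the blue square

(moved 7.5; next 6.2)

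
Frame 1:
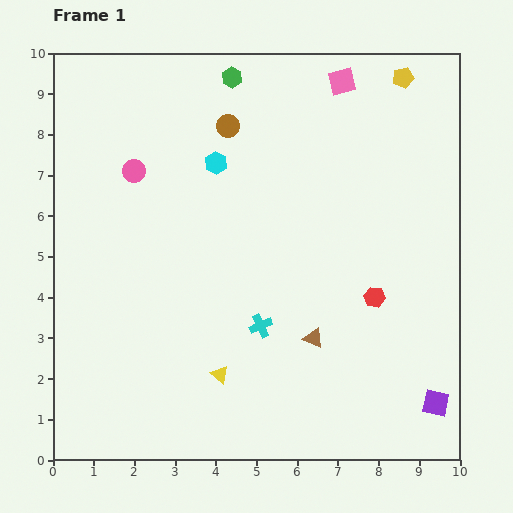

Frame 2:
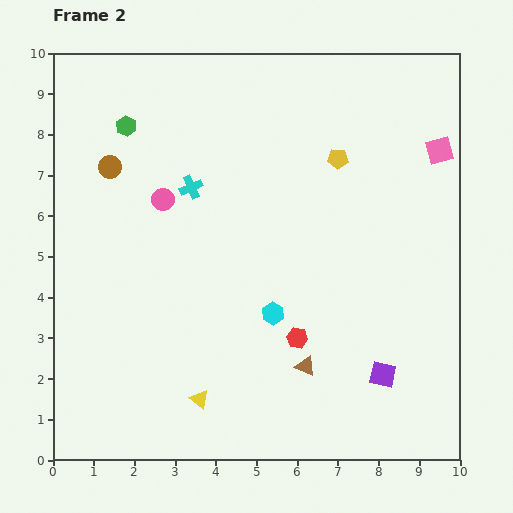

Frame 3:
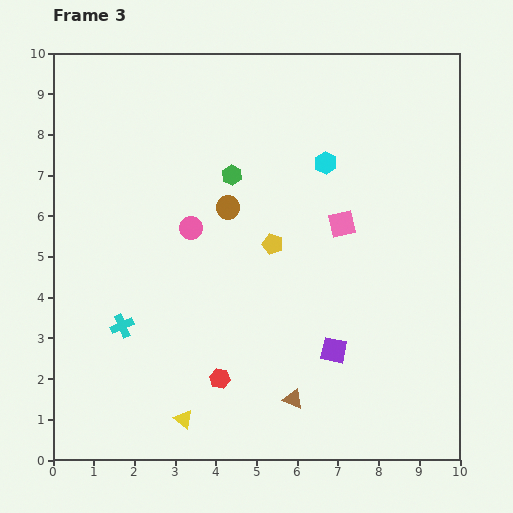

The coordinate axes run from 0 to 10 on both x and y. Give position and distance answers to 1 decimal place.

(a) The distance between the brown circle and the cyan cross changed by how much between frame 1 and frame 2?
-2.9

Distance in frame 1: 5.0. Distance in frame 2: 2.1.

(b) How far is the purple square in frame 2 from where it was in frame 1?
1.5

The purple square moved from (9.4, 1.4) to (8.1, 2.1), a distance of √(1.3² + 0.7²) ≈ 1.5.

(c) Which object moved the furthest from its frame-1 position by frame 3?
the yellow pentagon

(moved 5.2; next 4.3)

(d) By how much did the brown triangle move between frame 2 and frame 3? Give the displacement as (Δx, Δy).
(-0.3, -0.8)

The brown triangle was at (6.2, 2.3) in frame 2 and (5.9, 1.5) in frame 3.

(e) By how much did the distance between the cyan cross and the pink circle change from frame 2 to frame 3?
+2.1

Distance in frame 2: 0.8. Distance in frame 3: 2.9.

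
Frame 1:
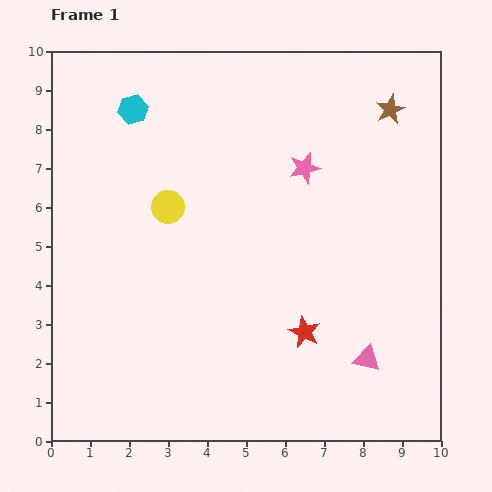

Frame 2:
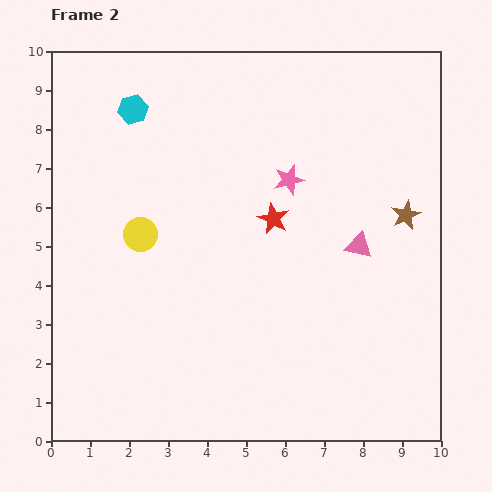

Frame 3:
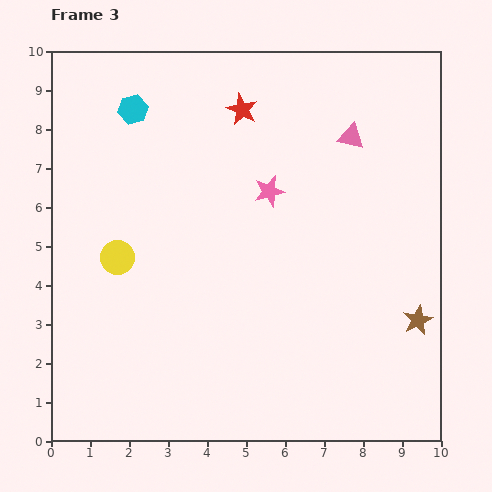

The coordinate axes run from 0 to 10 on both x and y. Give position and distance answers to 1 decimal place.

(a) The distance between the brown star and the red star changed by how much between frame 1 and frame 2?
-2.7

Distance in frame 1: 6.1. Distance in frame 2: 3.4.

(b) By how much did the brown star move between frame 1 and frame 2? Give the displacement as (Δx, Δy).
(0.4, -2.7)

The brown star was at (8.7, 8.5) in frame 1 and (9.1, 5.8) in frame 2.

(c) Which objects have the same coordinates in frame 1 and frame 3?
the cyan hexagon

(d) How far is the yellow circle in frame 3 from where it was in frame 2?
0.8

The yellow circle moved from (2.3, 5.3) to (1.7, 4.7), a distance of √(0.6² + 0.6²) ≈ 0.8.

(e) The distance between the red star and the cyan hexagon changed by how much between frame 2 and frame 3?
-1.8

Distance in frame 2: 4.6. Distance in frame 3: 2.8.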